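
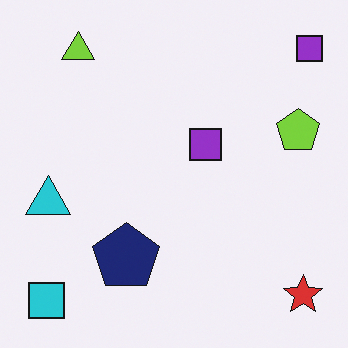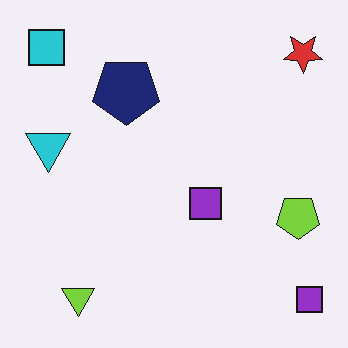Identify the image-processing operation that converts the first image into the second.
The image was flipped vertically (top ↔ bottom).

The cyan square is in the bottom-left of the first image and the top-left of the second — shapes on opposite sides of the horizontal midline have swapped in a mirror flip.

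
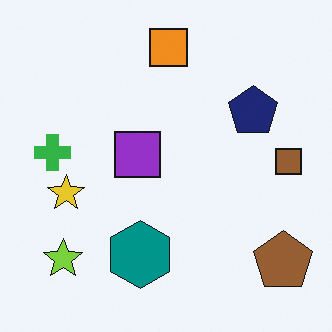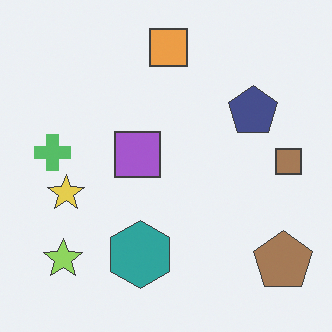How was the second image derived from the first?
This is the original image given slightly reduced contrast.

Tones are pushed toward mid-grey across the whole image — a global contrast change.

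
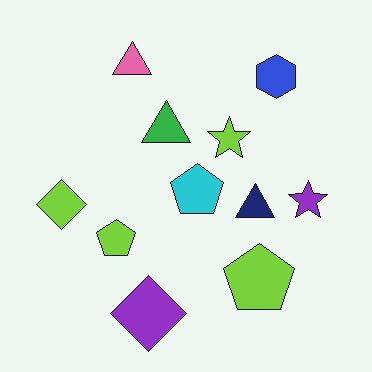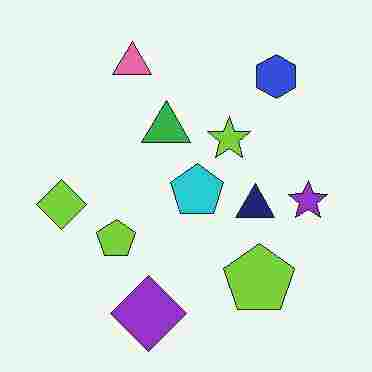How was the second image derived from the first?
The image was heavily JPEG-compressed with obvious blocking artifacts.

Blocky 8×8 compression artifacts appear around shape edges and the flat background shows ringing — characteristic JPEG degradation.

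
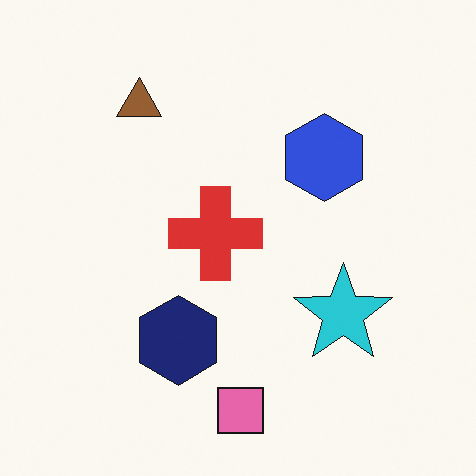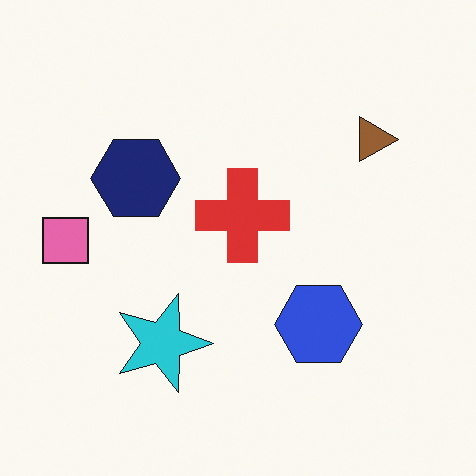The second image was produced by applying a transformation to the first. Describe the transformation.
Rotated 90° clockwise.

The pink square sits in the bottom of the first image and the left of the second — consistent with a whole-image 90° clockwise rotation.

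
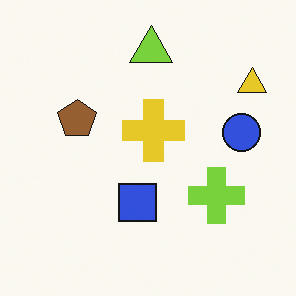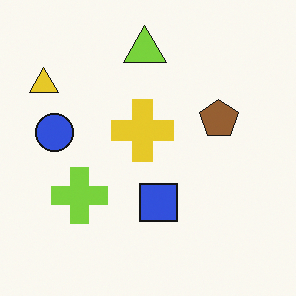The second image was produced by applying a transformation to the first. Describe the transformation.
Flipped horizontally (left ↔ right).

The yellow triangle is in the top-right of the first image and the top-left of the second — shapes on opposite sides of the vertical midline have swapped in a mirror flip.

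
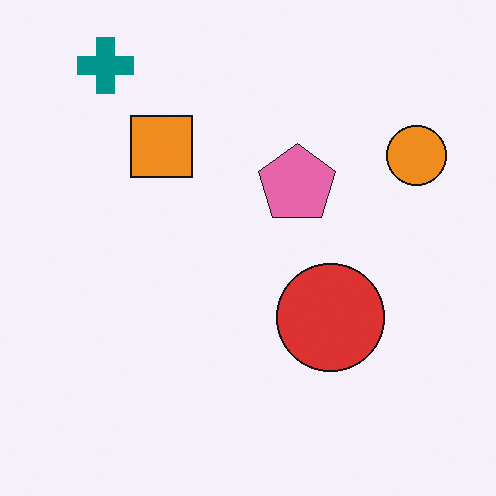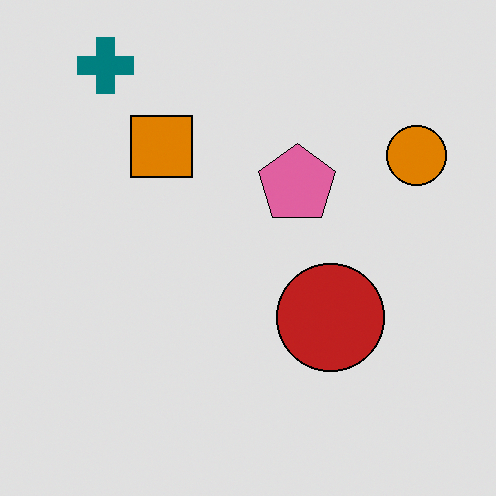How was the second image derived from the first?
This is the original image posterized to a reduced palette.

Each flat color has snapped to a coarser quantized level — most visibly, the near-white background has dropped to a flat grey.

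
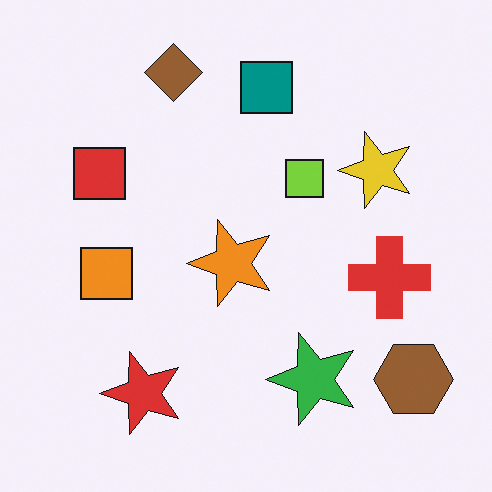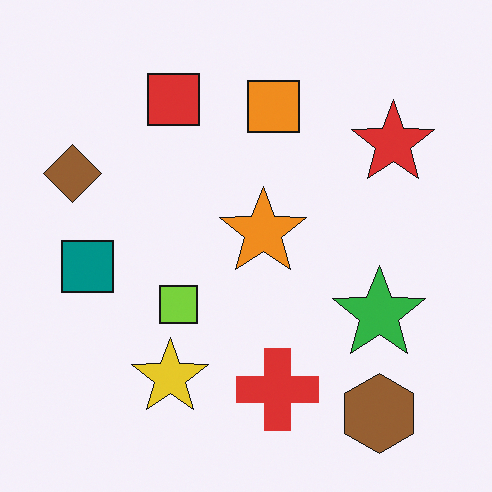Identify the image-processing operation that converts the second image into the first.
This is the original image transposed (reflected across the top-left ↔ bottom-right diagonal).

Shapes have swapped their row and column positions — what was in the top-right is now in the bottom-left — a diagonal reflection.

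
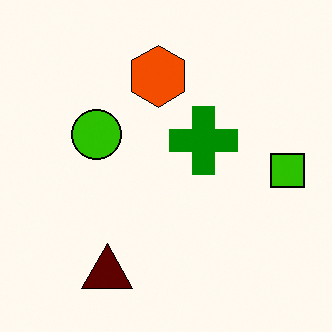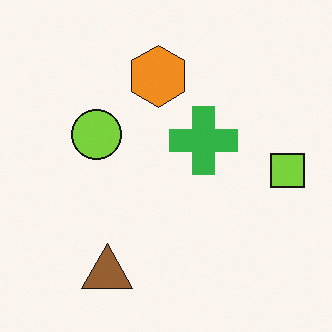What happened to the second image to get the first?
Given much higher contrast.

Tones are pushed away from mid-grey across the whole image — a global contrast change.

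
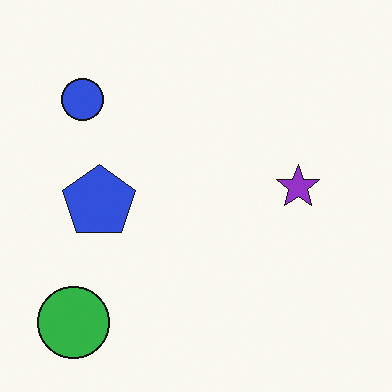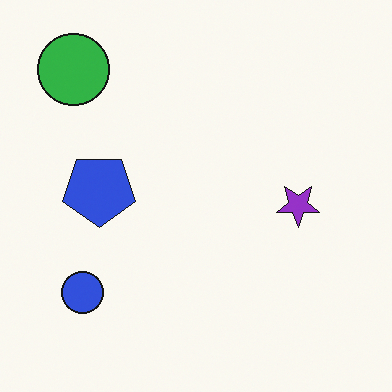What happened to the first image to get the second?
Flipped vertically (top ↔ bottom).

The green circle is in the bottom-left of the first image and the top-left of the second — shapes on opposite sides of the horizontal midline have swapped in a mirror flip.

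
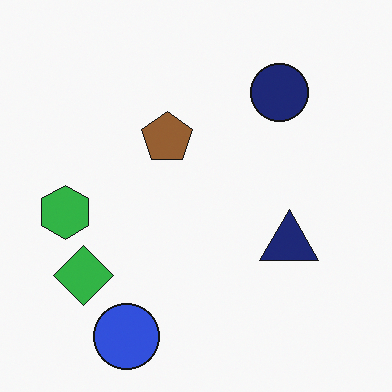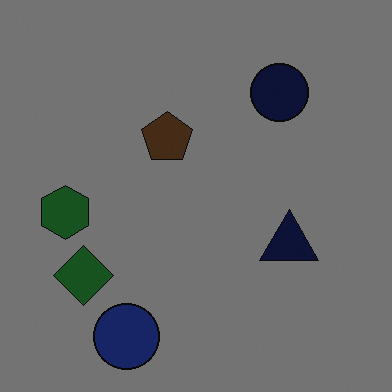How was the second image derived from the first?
The image was noticeably darkened.

Every pixel — background and shapes alike — is uniformly darkened.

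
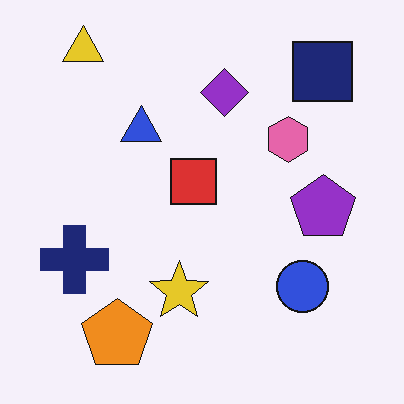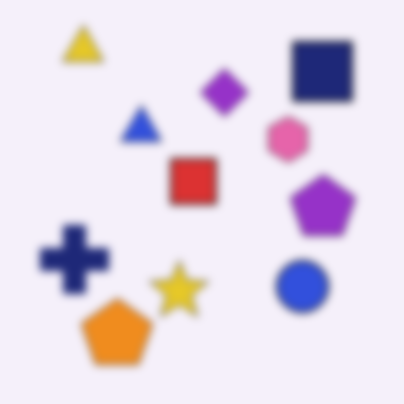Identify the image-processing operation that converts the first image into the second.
It was moderately blurred.

Shape edges and outlines are uniformly softened across the whole image.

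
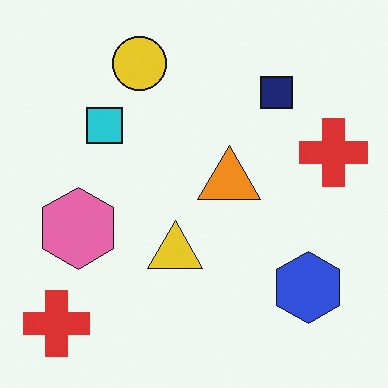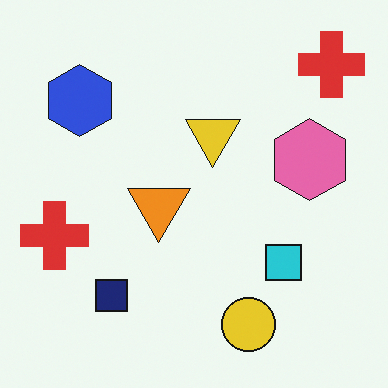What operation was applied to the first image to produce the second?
The image was rotated 180°.

The blue hexagon sits in the bottom-right of the first image and the top-left of the second — consistent with a whole-image 180° rotation.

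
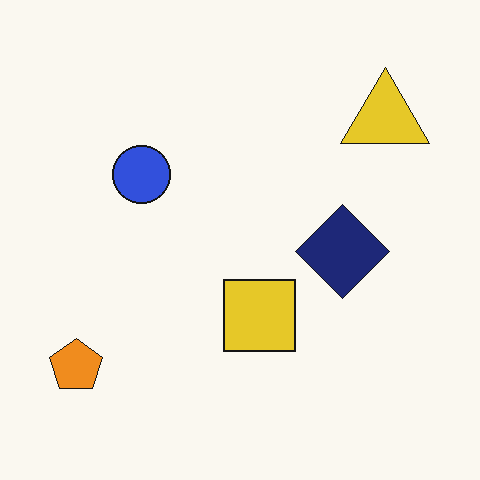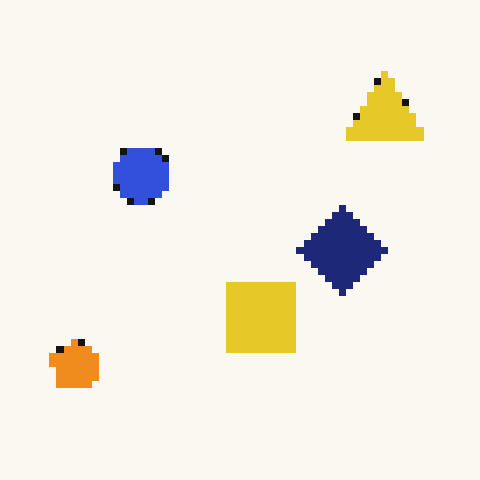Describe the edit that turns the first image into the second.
It was pixelated into visible square blocks.

Shapes are reduced to large square blocks; fine edges and outlines are lost — a downscale-then-upscale (mosaic) effect.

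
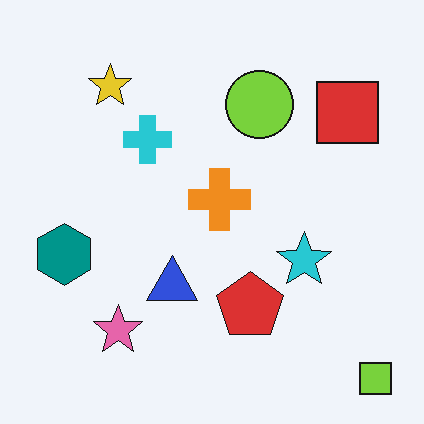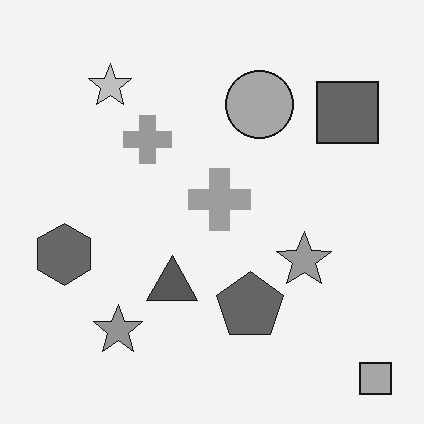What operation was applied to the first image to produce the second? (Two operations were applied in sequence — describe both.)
The image was converted to grayscale, then given moderate JPEG compression.

All color is removed — every shape is now a shade of grey. Blocky 8×8 compression artifacts appear around shape edges and the flat background shows ringing — characteristic JPEG degradation.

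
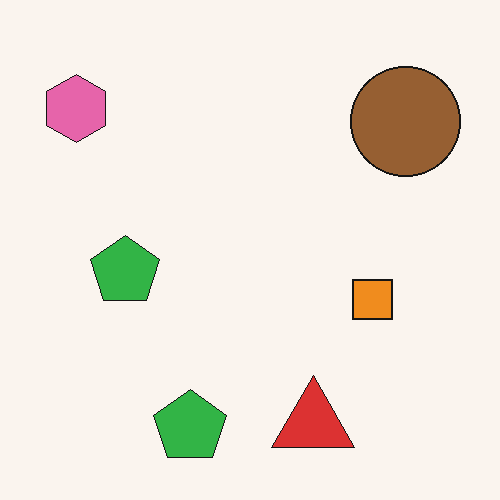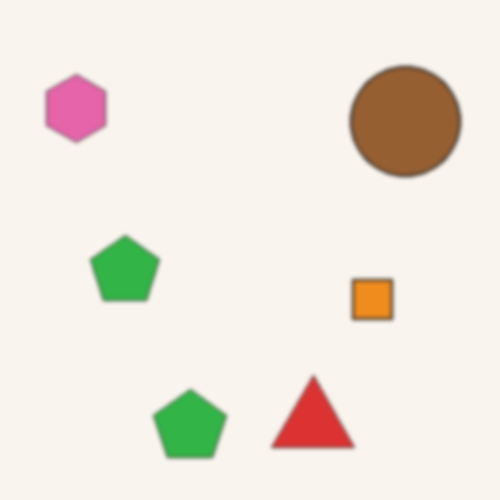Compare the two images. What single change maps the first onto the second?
This is the original image lightly blurred.

Shape edges and outlines are uniformly softened across the whole image.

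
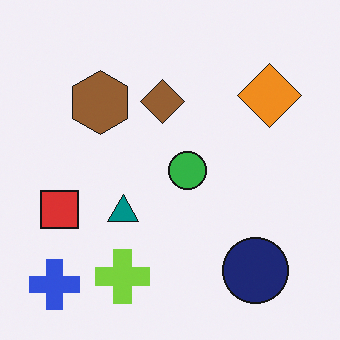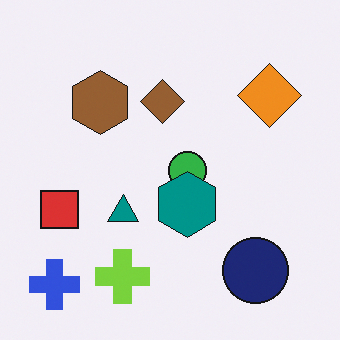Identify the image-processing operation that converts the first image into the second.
It was overlaid with an additional teal hexagon.

A teal hexagon appears in the second image that is absent from the first.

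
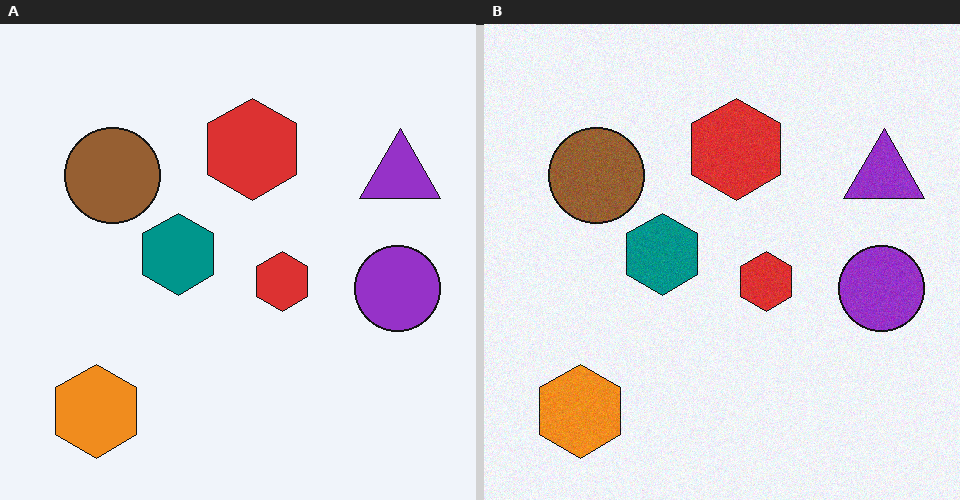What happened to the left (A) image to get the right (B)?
Degraded with a light layer of grain.

Random speckle covers the whole image, including the flat background.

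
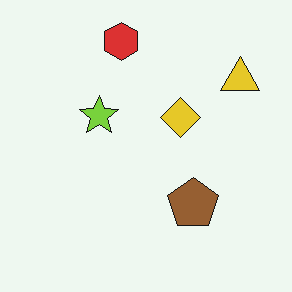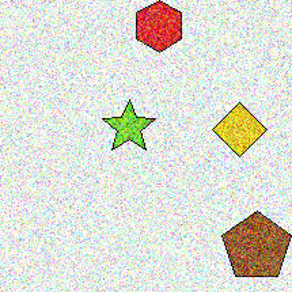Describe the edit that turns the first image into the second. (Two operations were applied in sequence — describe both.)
The second image is the first degraded with strong gaussian noise, then cropped to a modestly smaller region and rescaled.

Random speckle covers the whole image, including the flat background. The visible shapes are larger and the field of view is narrower; shapes near the original edges may be partly or wholly outside the frame — a crop-and-rescale.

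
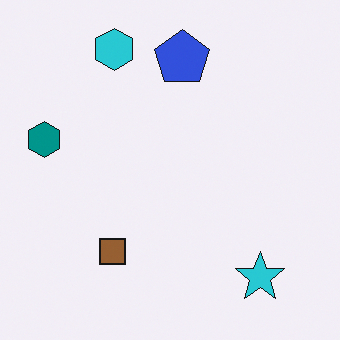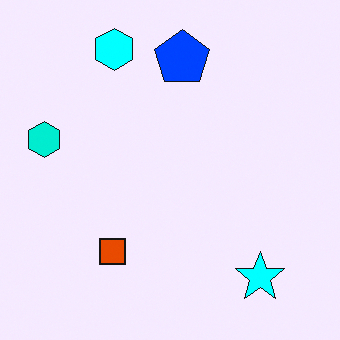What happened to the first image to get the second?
It was made much more vivid (saturation change).

All colors are more vivid — a global saturation change.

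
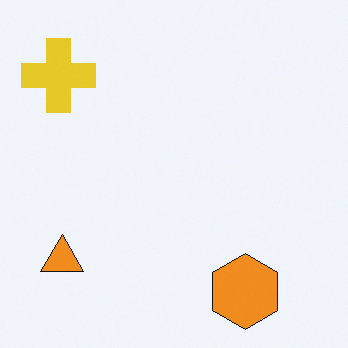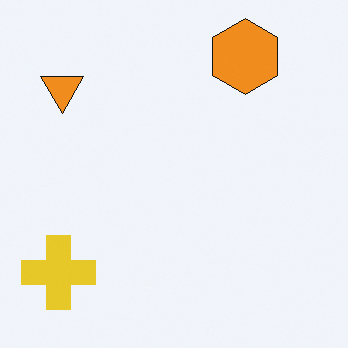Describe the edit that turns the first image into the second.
The image was flipped vertically (top ↔ bottom).

The orange hexagon is in the bottom-right of the first image and the top-right of the second — shapes on opposite sides of the horizontal midline have swapped in a mirror flip.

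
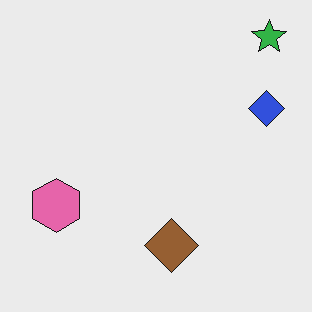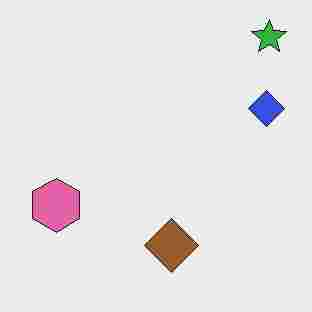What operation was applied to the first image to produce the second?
Degraded with heavy JPEG compression.

Blocky 8×8 compression artifacts appear around shape edges and the flat background shows ringing — characteristic JPEG degradation.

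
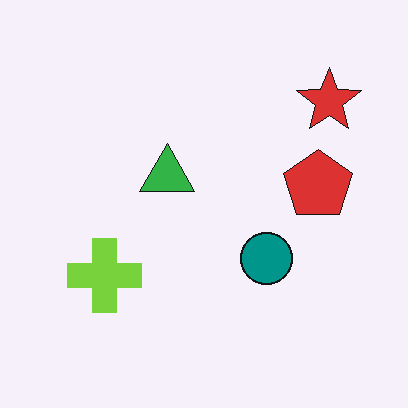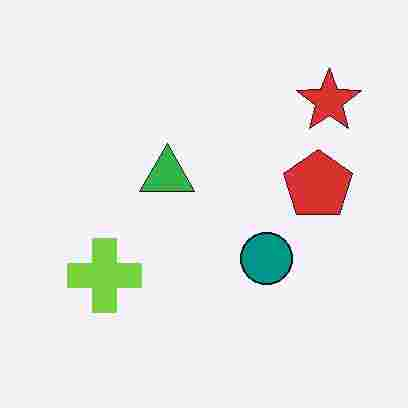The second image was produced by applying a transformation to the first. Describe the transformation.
Degraded with heavy JPEG compression.

Blocky 8×8 compression artifacts appear around shape edges and the flat background shows ringing — characteristic JPEG degradation.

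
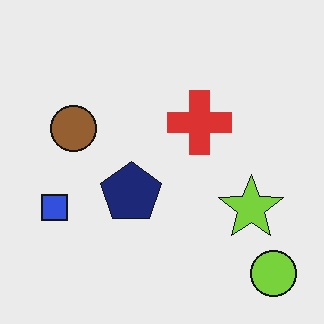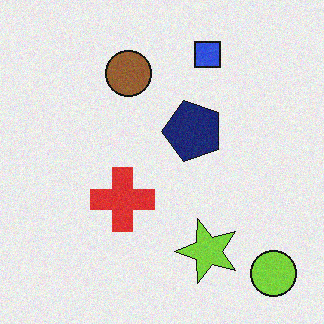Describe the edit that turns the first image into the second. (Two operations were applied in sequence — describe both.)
The transformation is: transposed (reflected across the top-left ↔ bottom-right diagonal), then degraded with subtle gaussian noise.

Shapes have swapped their row and column positions — what was in the top-right is now in the bottom-left — a diagonal reflection. Random speckle covers the whole image, including the flat background.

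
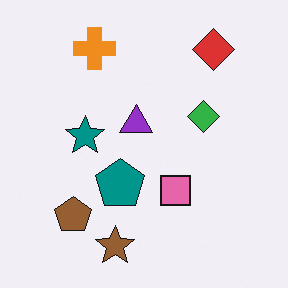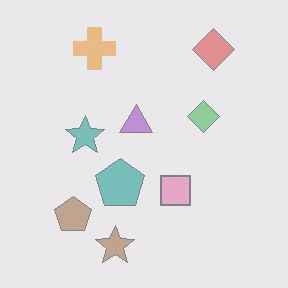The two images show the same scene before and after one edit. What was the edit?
The transformation is: given much lower contrast.

Tones are pushed toward mid-grey across the whole image — a global contrast change.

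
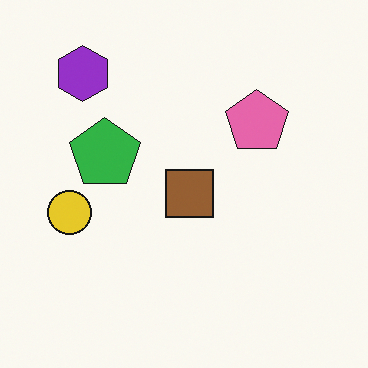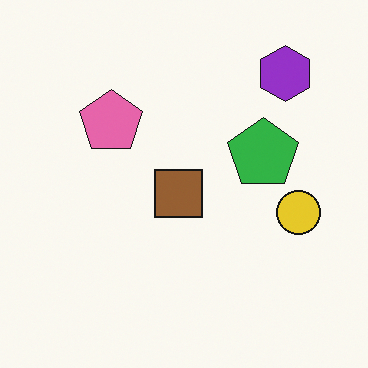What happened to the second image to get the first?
The image was flipped horizontally (left ↔ right).

The yellow circle is in the right of the second image and the left of the first — shapes on opposite sides of the vertical midline have swapped in a mirror flip.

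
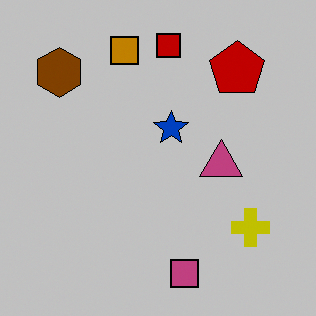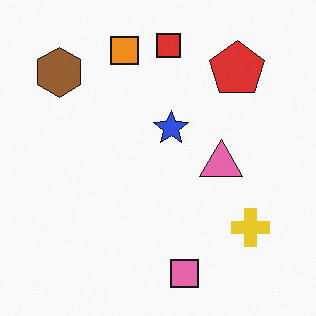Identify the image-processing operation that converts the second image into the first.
It was heavily posterized to just a handful of flat colors.

Each flat color has snapped to a coarser quantized level — most visibly, the near-white background has dropped to a flat grey.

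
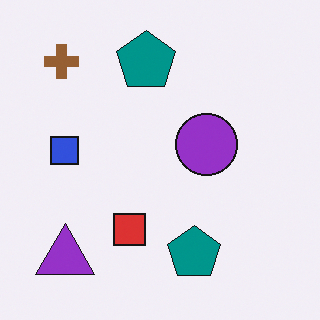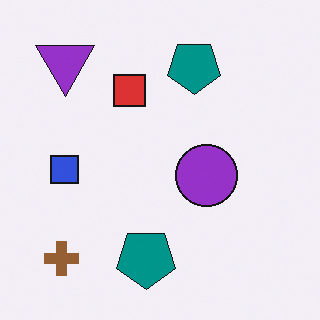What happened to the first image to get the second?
The transformation is: flipped vertically (top ↔ bottom).

The brown cross is in the top-left of the first image and the bottom-left of the second — shapes on opposite sides of the horizontal midline have swapped in a mirror flip.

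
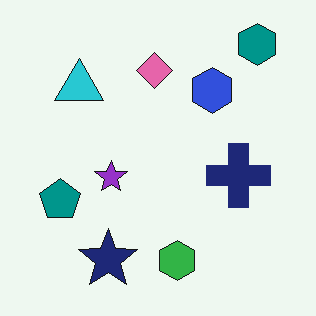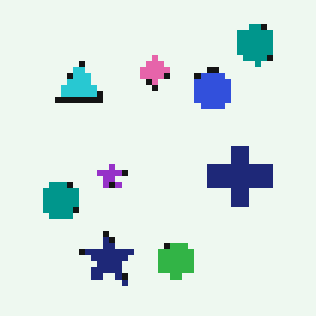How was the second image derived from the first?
The transformation is: pixelated into visible square blocks.

Shapes are reduced to large square blocks; fine edges and outlines are lost — a downscale-then-upscale (mosaic) effect.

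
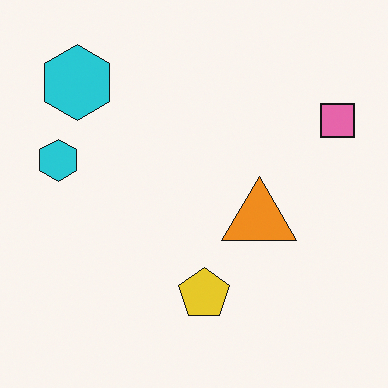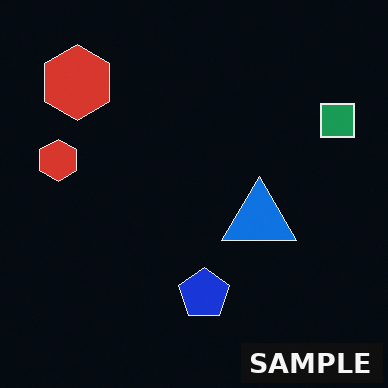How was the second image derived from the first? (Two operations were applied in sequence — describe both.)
Color-inverted (negative), then watermarked with the text "SAMPLE" in the lower-right corner.

The light background has become dark and every shape's color is its complement — a photographic negative. A dark label reading "SAMPLE" appears in the lower-right corner.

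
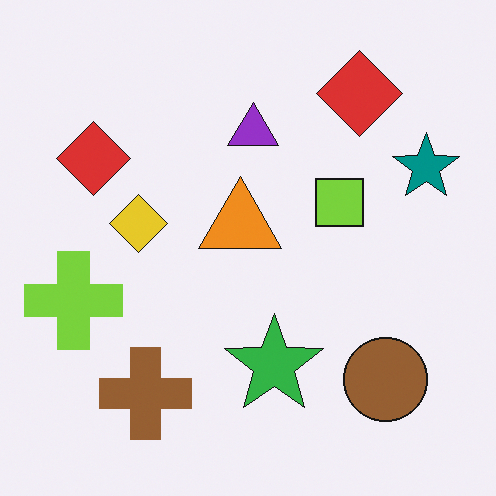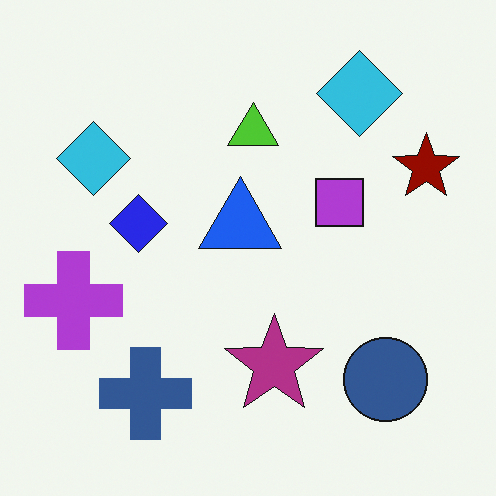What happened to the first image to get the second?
The transformation is: hue-shifted by a large amount.

Every shape's color has rotated by the same amount around the hue wheel — a uniform hue shift.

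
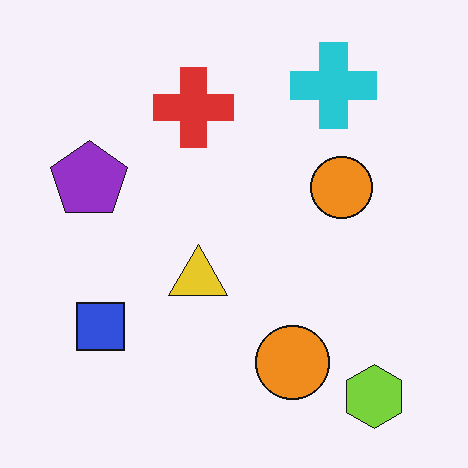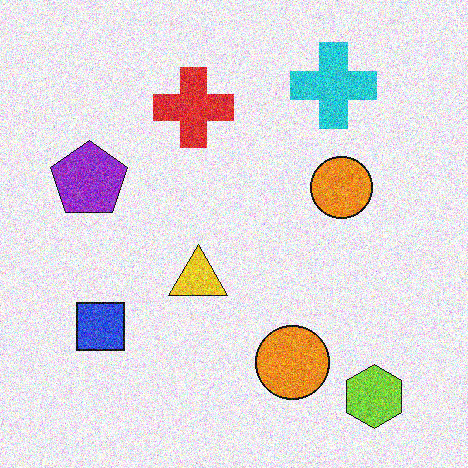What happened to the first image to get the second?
The transformation is: degraded with strong gaussian noise.

Random speckle covers the whole image, including the flat background.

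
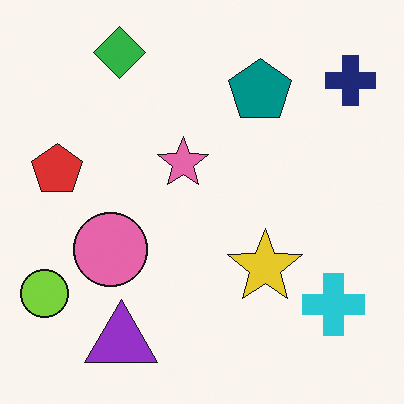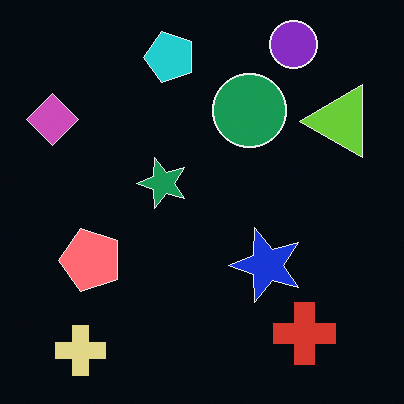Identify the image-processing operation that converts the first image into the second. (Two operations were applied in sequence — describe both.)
This is the original image color-inverted (negative), then transposed (reflected across the top-left ↔ bottom-right diagonal).

The light background has become dark and every shape's color is its complement — a photographic negative. Shapes have swapped their row and column positions — what was in the top-right is now in the bottom-left — a diagonal reflection.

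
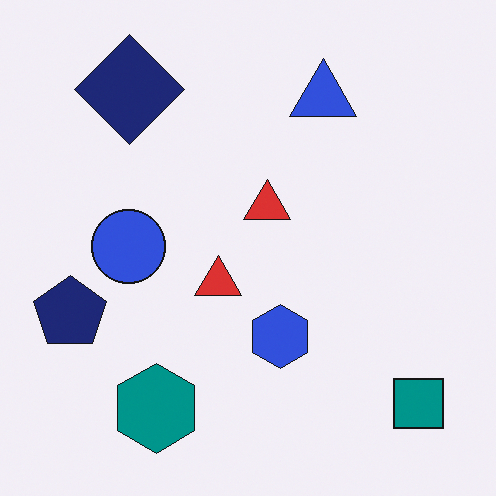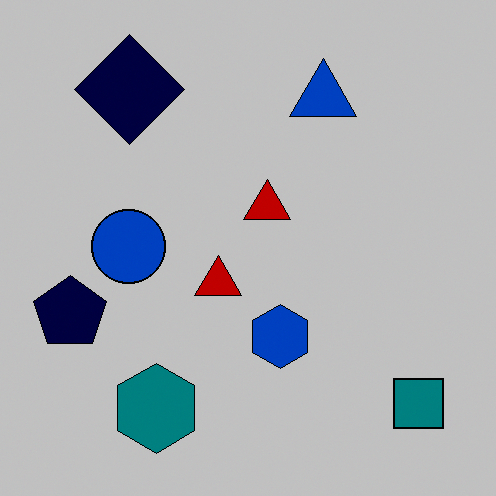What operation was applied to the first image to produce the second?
Heavily posterized to just a handful of flat colors.

Each flat color has snapped to a coarser quantized level — most visibly, the near-white background has dropped to a flat grey.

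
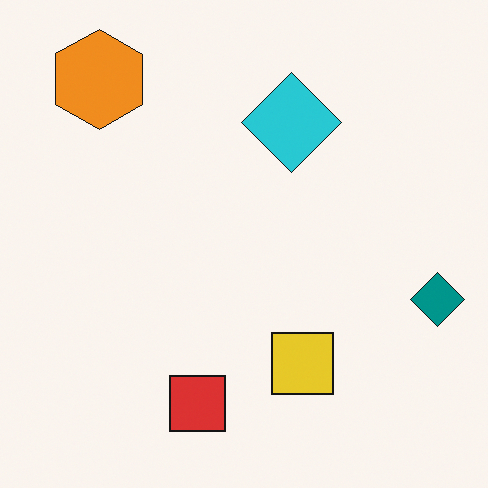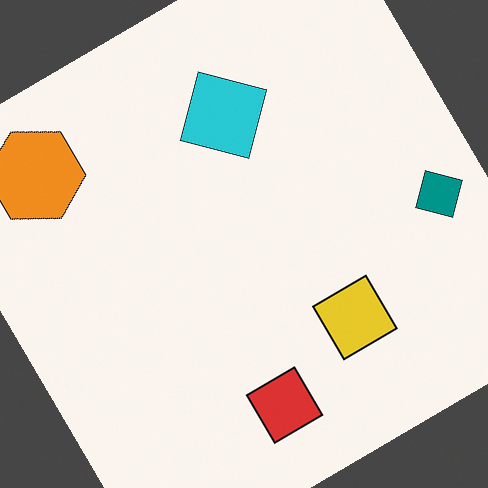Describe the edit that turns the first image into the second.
This is the original image rotated counter-clockwise by a large amount — several tens of degrees.

Every shape is tilted by the same angle and the image corners show triangular fill wedges — a whole-image rotation by a non-right angle.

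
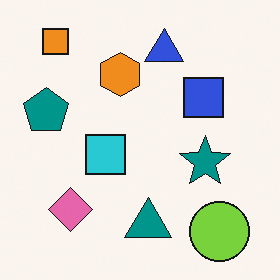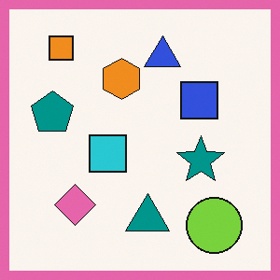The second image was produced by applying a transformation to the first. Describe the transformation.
The transformation is: framed with a pink border.

A solid pink frame runs around the edge of the second image, with the content slightly shrunk inside it.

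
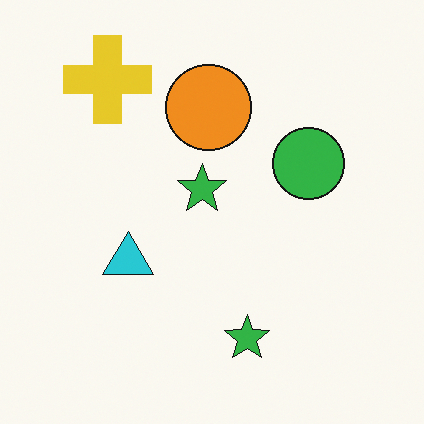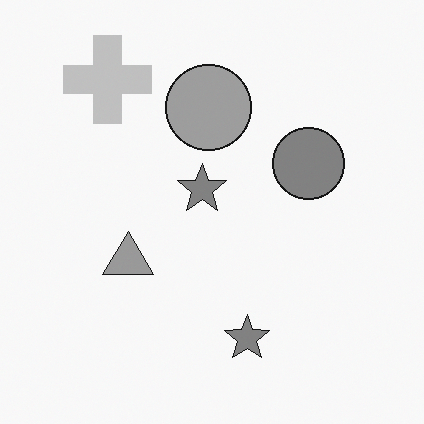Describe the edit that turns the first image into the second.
This is the original image converted to grayscale.

All color is removed — every shape is now a shade of grey.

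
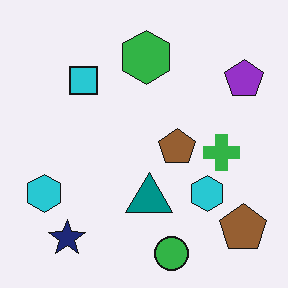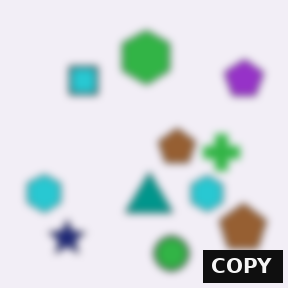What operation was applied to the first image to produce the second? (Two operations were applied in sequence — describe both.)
The second image is the first noticeably gaussian-blurred, then watermarked with the text "COPY" in the lower-right corner.

Shape edges and outlines are uniformly softened across the whole image. A dark label reading "COPY" appears in the lower-right corner.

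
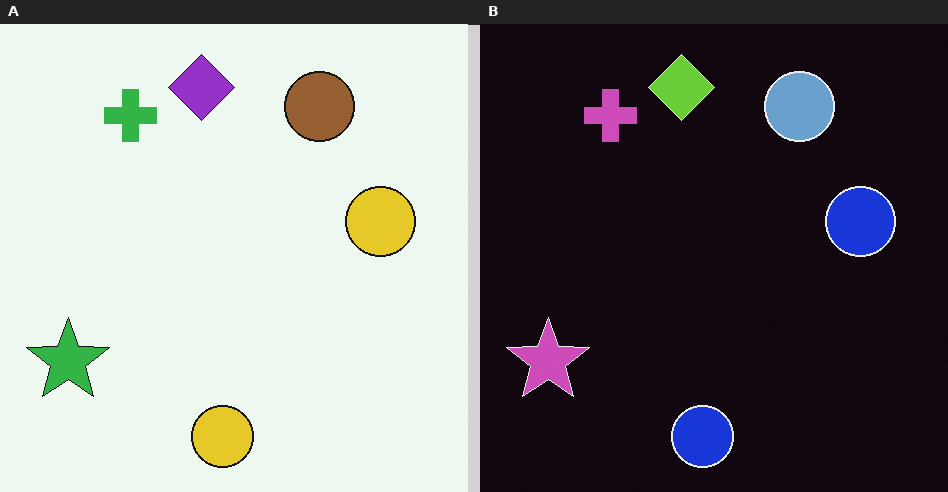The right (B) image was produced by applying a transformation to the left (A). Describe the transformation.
It was color-inverted (negative).

The light background has become dark and every shape's color is its complement — a photographic negative.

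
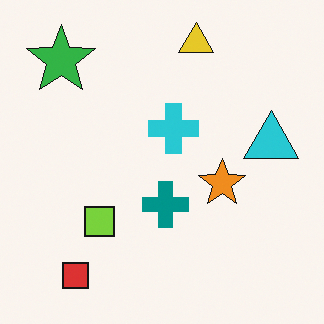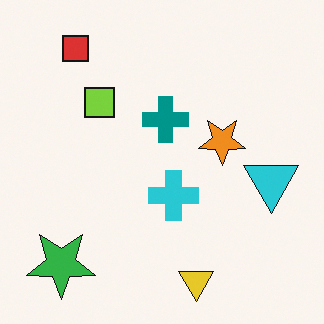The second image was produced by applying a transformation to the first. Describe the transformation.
The second image is the first flipped vertically (top ↔ bottom).

The yellow triangle is in the top of the first image and the bottom of the second — shapes on opposite sides of the horizontal midline have swapped in a mirror flip.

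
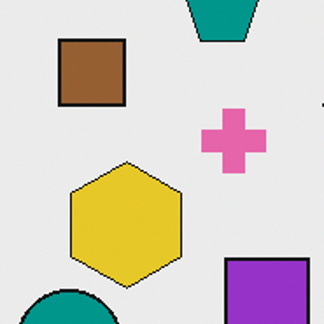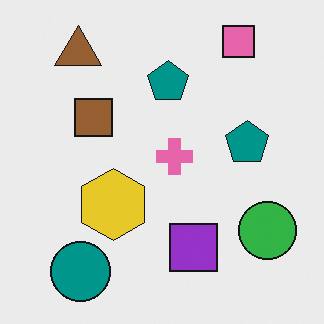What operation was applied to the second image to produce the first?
The image was cropped to a noticeably smaller region and rescaled.

The visible shapes are larger and the field of view is narrower; shapes near the original edges may be partly or wholly outside the frame — a crop-and-rescale.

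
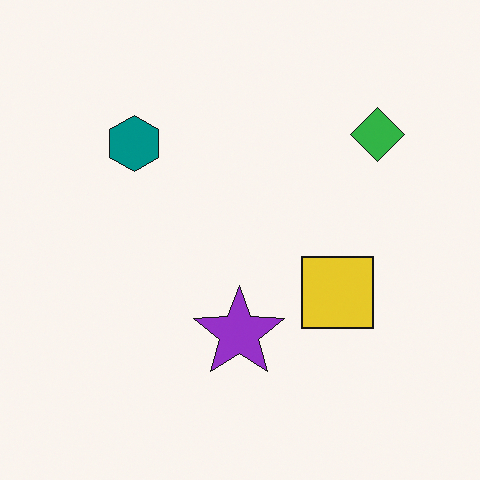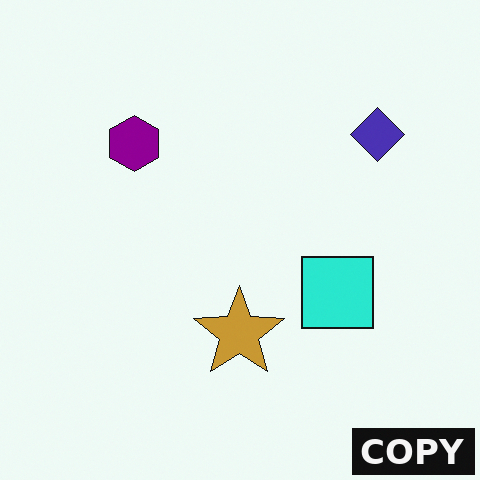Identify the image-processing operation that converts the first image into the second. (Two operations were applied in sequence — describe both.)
The transformation is: hue-shifted through roughly a third of the color wheel, then watermarked with the text "COPY" in the lower-right corner.

Every shape's color has rotated by the same amount around the hue wheel — a uniform hue shift. A dark label reading "COPY" appears in the lower-right corner.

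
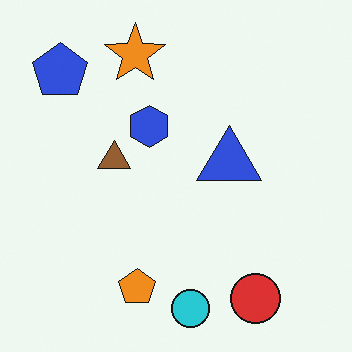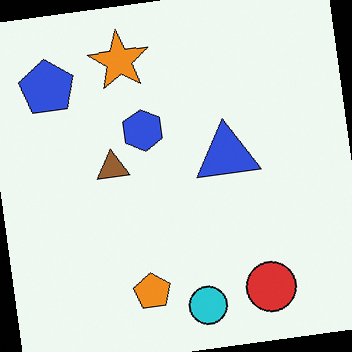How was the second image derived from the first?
Rotated counter-clockwise by a small amount.

Every shape is tilted by the same angle and the image corners show triangular fill wedges — a whole-image rotation by a non-right angle.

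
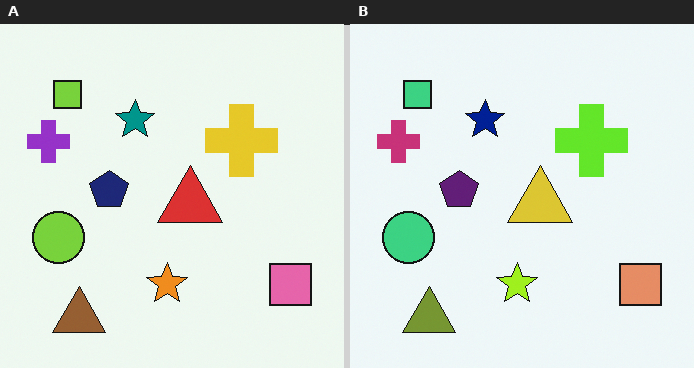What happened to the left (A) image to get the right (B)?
Hue-shifted by a small amount.

Every shape's color has rotated by the same amount around the hue wheel — a uniform hue shift.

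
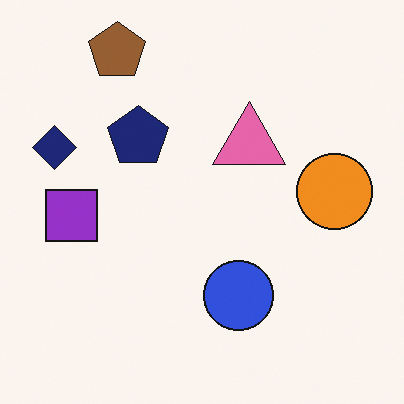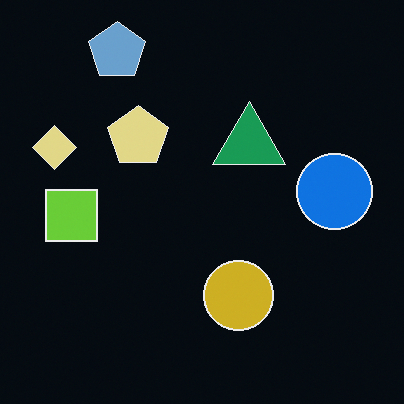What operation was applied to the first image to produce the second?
The second image is the first color-inverted (negative).

The light background has become dark and every shape's color is its complement — a photographic negative.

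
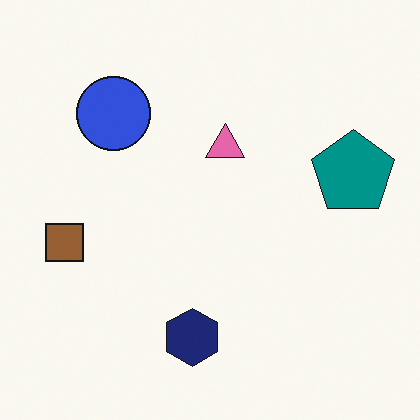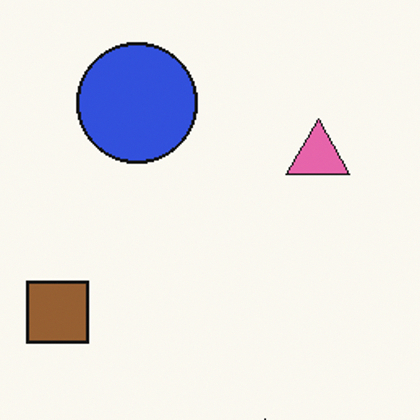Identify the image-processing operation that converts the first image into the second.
The transformation is: cropped to a noticeably smaller region and rescaled.

The visible shapes are larger and the field of view is narrower; shapes near the original edges may be partly or wholly outside the frame — a crop-and-rescale.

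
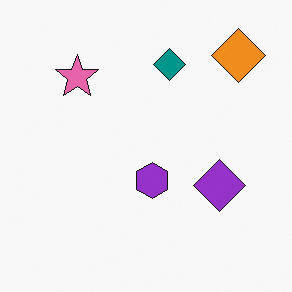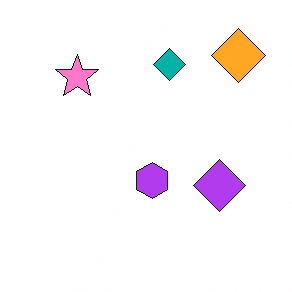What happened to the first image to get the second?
The second image is the first slightly brightened.

Every pixel — background and shapes alike — is uniformly brightened.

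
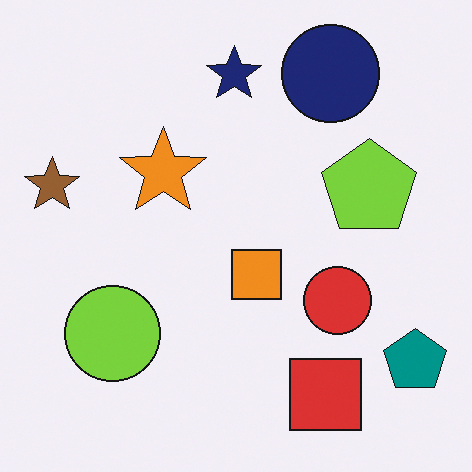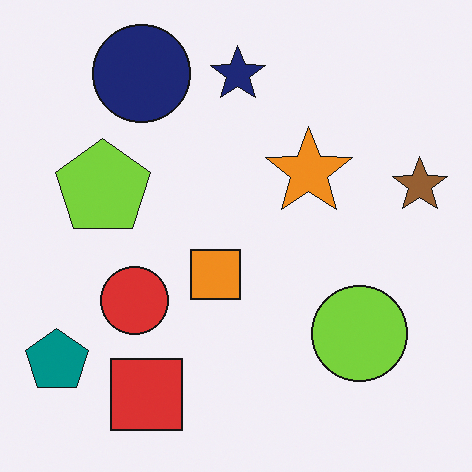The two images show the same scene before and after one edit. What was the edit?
It was flipped horizontally (left ↔ right).

The brown star is in the left of the first image and the right of the second — shapes on opposite sides of the vertical midline have swapped in a mirror flip.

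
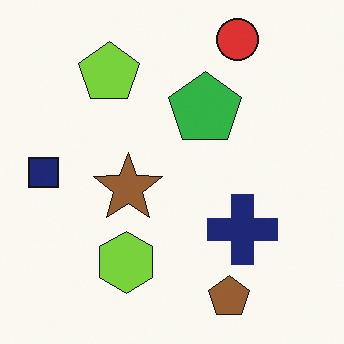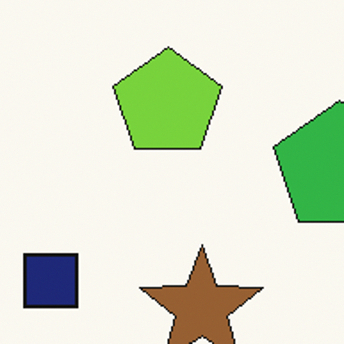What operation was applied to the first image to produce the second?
This is the original image cropped tightly and scaled back up.

The visible shapes are larger and the field of view is narrower; shapes near the original edges may be partly or wholly outside the frame — a crop-and-rescale.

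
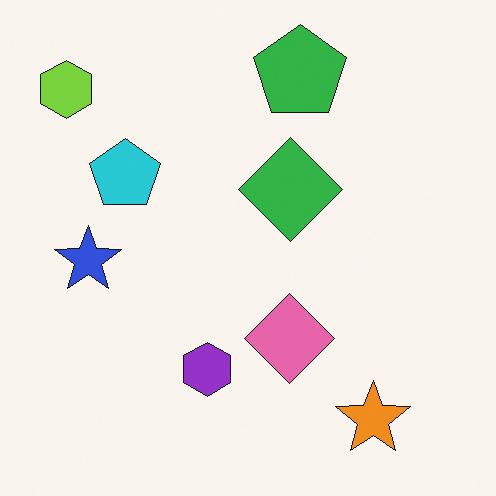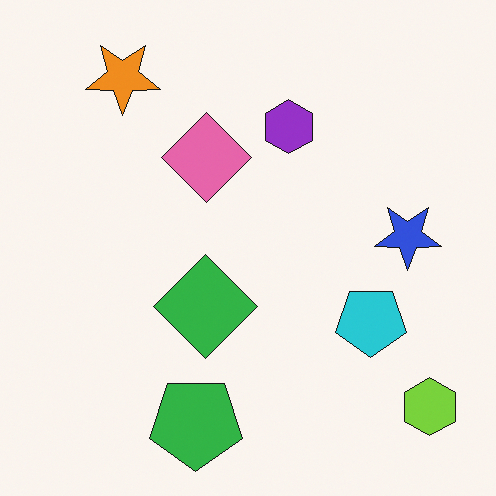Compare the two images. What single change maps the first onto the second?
Rotated 180°.

The lime hexagon sits in the top-left of the first image and the bottom-right of the second — consistent with a whole-image 180° rotation.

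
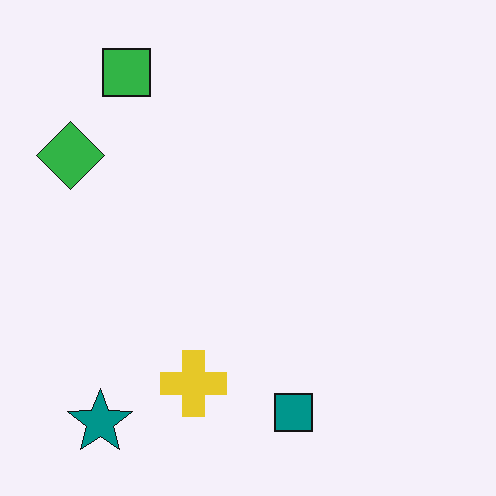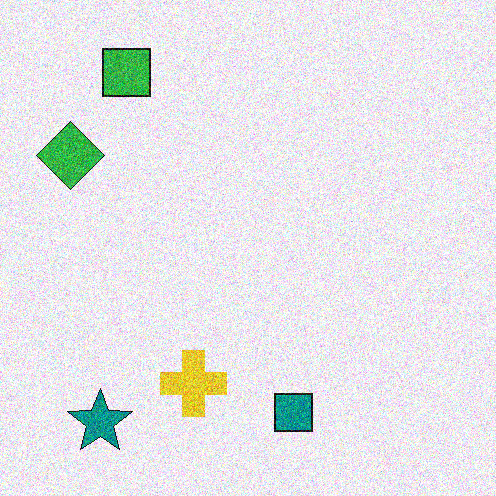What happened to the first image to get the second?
The transformation is: degraded with heavy additive noise.

Random speckle covers the whole image, including the flat background.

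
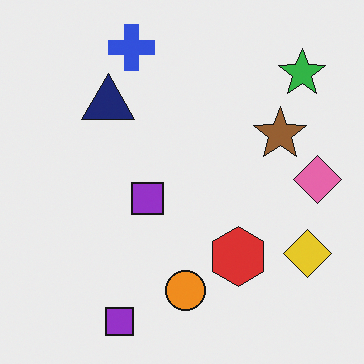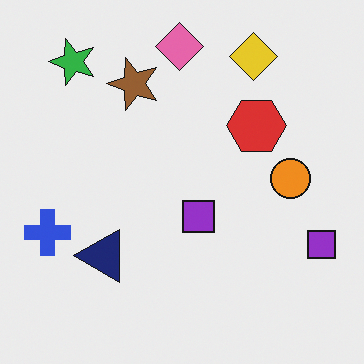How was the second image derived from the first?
It was rotated 90° counter-clockwise.

The green star sits in the top-right of the first image and the top-left of the second — consistent with a whole-image 90° counter-clockwise rotation.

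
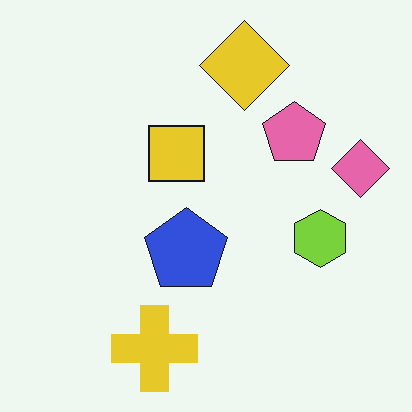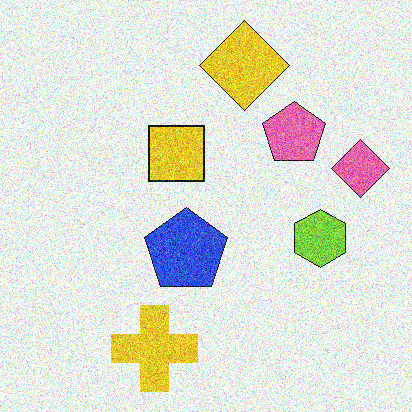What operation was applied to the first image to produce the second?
The second image is the first degraded with heavy additive noise.

Random speckle covers the whole image, including the flat background.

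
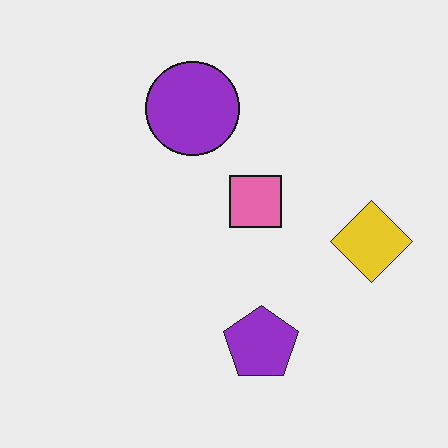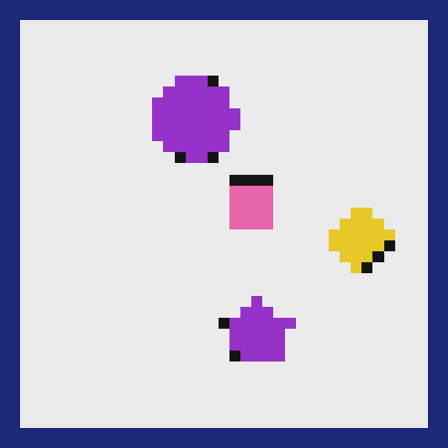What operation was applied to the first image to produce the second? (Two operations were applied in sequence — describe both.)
This is the original image coarsely pixelated, then framed with a navy border.

Shapes are reduced to large square blocks; fine edges and outlines are lost — a downscale-then-upscale (mosaic) effect. A solid navy frame runs around the edge of the second image, with the content slightly shrunk inside it.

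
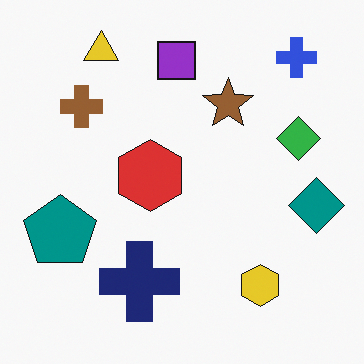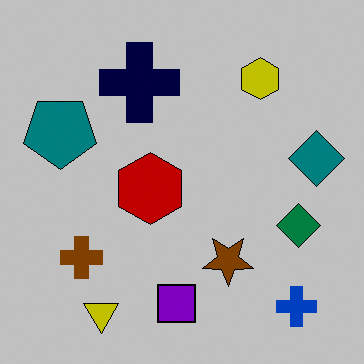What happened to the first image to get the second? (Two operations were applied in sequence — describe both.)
The second image is the first aggressively posterized, then flipped vertically (top ↔ bottom).

Each flat color has snapped to a coarser quantized level — most visibly, the near-white background has dropped to a flat grey. The yellow triangle is in the top-left of the first image and the bottom-left of the second — shapes on opposite sides of the horizontal midline have swapped in a mirror flip.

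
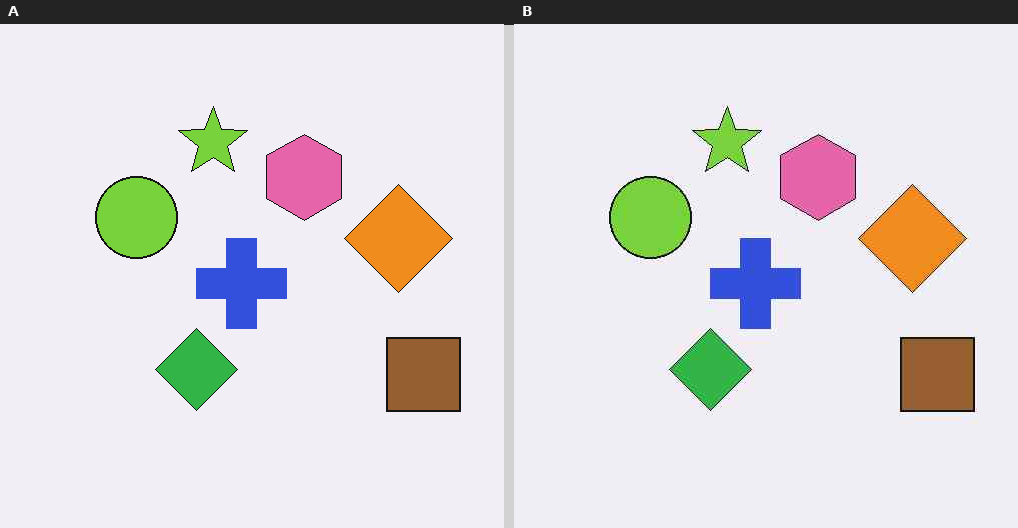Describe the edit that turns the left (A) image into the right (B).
This is the original image given moderate JPEG compression.

Blocky 8×8 compression artifacts appear around shape edges and the flat background shows ringing — characteristic JPEG degradation.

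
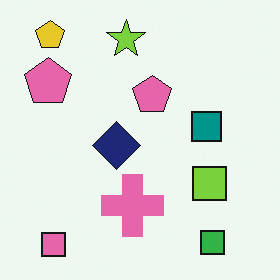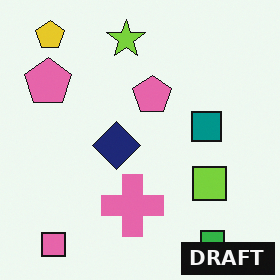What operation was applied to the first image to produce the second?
The transformation is: watermarked with the text "DRAFT" in the lower-right corner.

A dark label reading "DRAFT" appears in the lower-right corner.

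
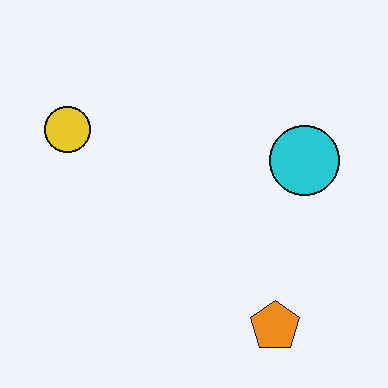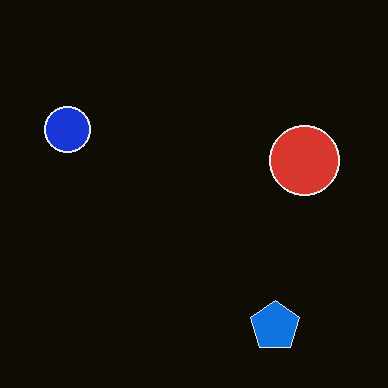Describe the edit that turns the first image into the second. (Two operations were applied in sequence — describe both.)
The transformation is: given moderate JPEG compression, then color-inverted (negative).

Blocky 8×8 compression artifacts appear around shape edges and the flat background shows ringing — characteristic JPEG degradation. The light background has become dark and every shape's color is its complement — a photographic negative.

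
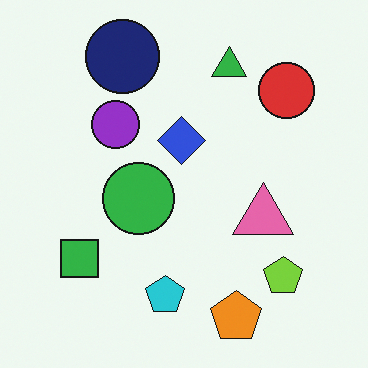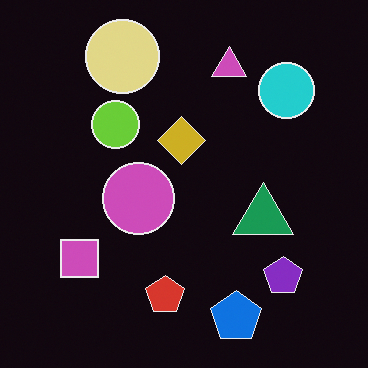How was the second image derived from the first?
This is the original image color-inverted (negative).

The light background has become dark and every shape's color is its complement — a photographic negative.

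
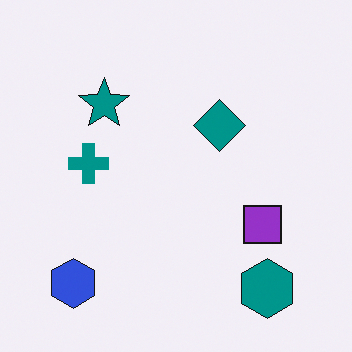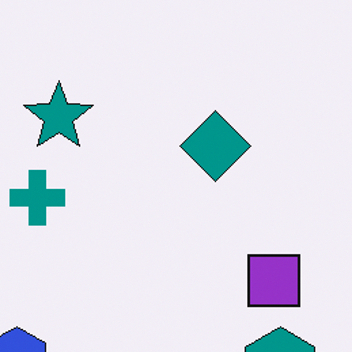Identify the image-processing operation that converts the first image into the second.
The transformation is: cropped to a modestly smaller region and rescaled.

The visible shapes are larger and the field of view is narrower; shapes near the original edges may be partly or wholly outside the frame — a crop-and-rescale.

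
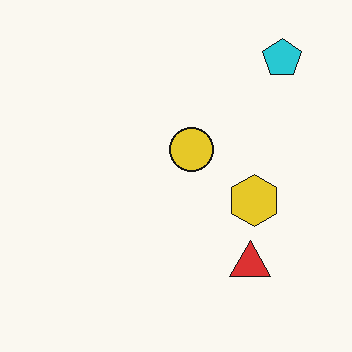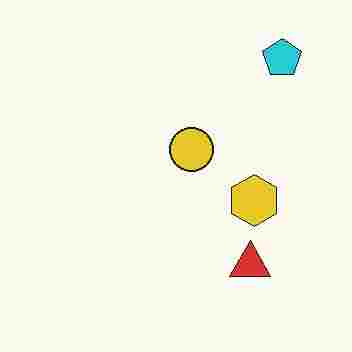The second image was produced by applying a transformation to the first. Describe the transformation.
Heavily JPEG-compressed with obvious blocking artifacts.

Blocky 8×8 compression artifacts appear around shape edges and the flat background shows ringing — characteristic JPEG degradation.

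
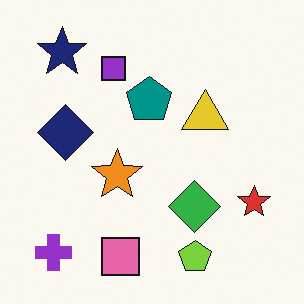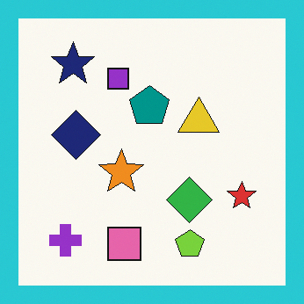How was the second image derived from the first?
Framed with a cyan border.

A solid cyan frame runs around the edge of the second image, with the content slightly shrunk inside it.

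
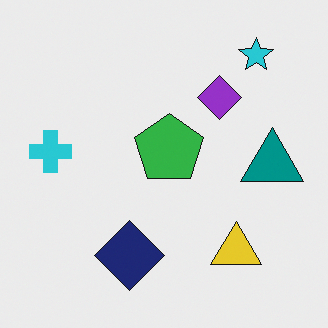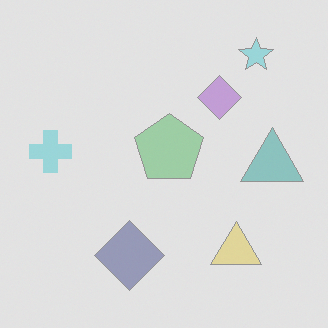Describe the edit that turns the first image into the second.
The image was washed out (contrast reduced).

Tones are pushed toward mid-grey across the whole image — a global contrast change.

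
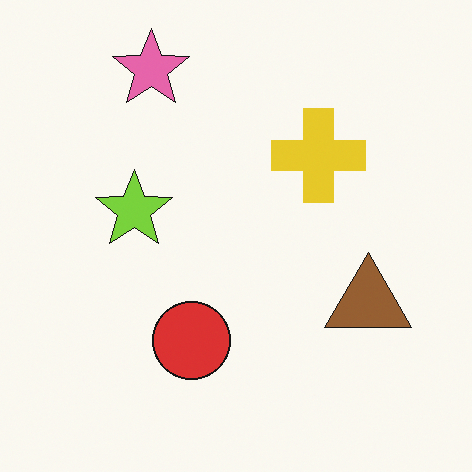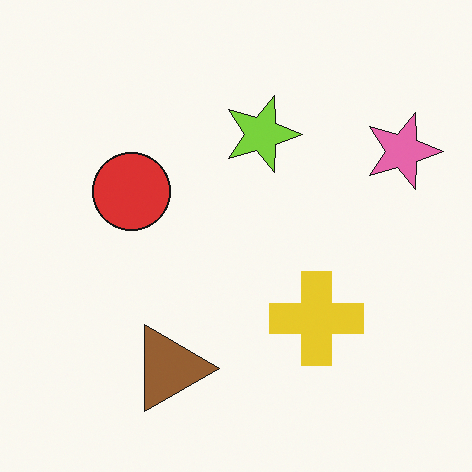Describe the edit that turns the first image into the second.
The transformation is: rotated 90° clockwise.

The pink star sits in the top-left of the first image and the top-right of the second — consistent with a whole-image 90° clockwise rotation.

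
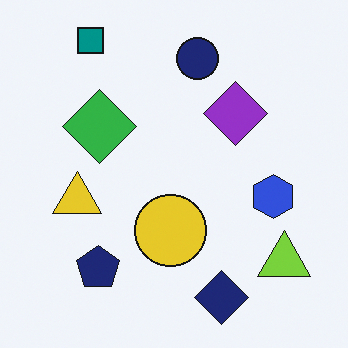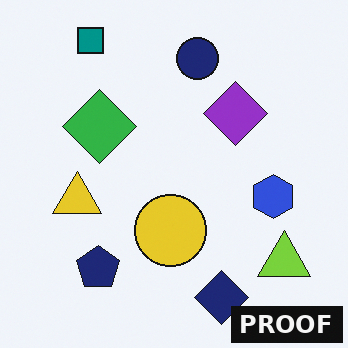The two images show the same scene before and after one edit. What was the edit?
This is the original image watermarked with the text "PROOF" in the lower-right corner.

A dark label reading "PROOF" appears in the lower-right corner.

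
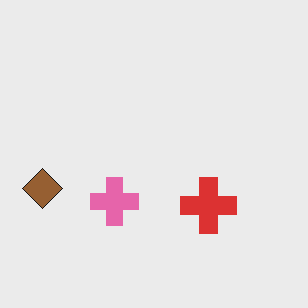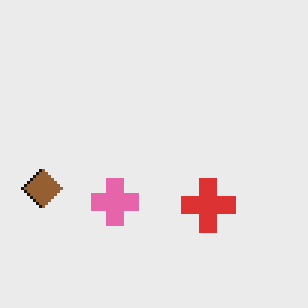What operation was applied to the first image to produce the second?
The second image is the first mildly pixelated.

Shapes are reduced to large square blocks; fine edges and outlines are lost — a downscale-then-upscale (mosaic) effect.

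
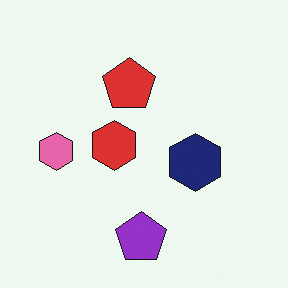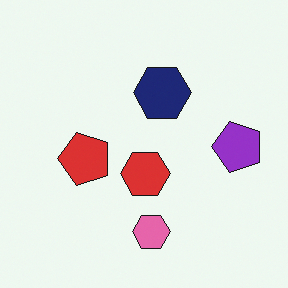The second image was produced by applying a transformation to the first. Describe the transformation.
The second image is the first rotated 90° counter-clockwise.

The purple pentagon sits in the bottom of the first image and the right of the second — consistent with a whole-image 90° counter-clockwise rotation.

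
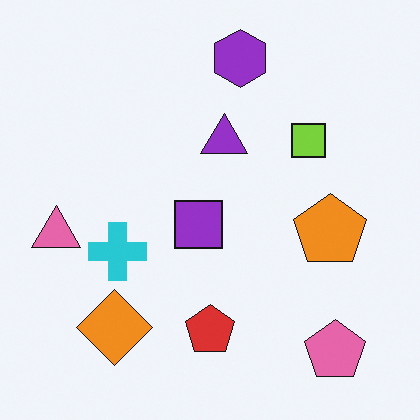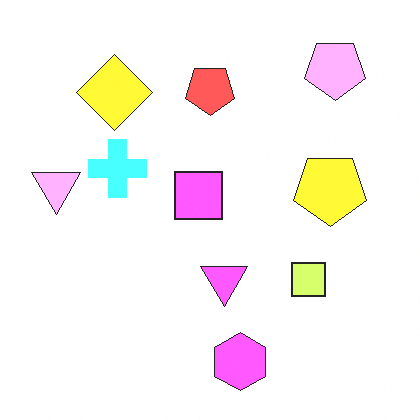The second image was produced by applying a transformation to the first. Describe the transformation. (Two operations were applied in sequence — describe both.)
This is the original image brightened a lot, then flipped vertically (top ↔ bottom).

Every pixel — background and shapes alike — is uniformly brightened. The purple hexagon is in the top of the first image and the bottom of the second — shapes on opposite sides of the horizontal midline have swapped in a mirror flip.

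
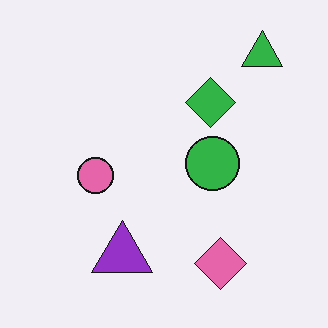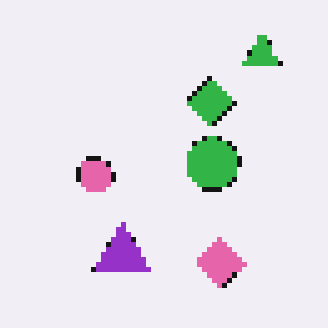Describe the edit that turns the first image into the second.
Lightly pixelated (a mild mosaic effect).

Shapes are reduced to large square blocks; fine edges and outlines are lost — a downscale-then-upscale (mosaic) effect.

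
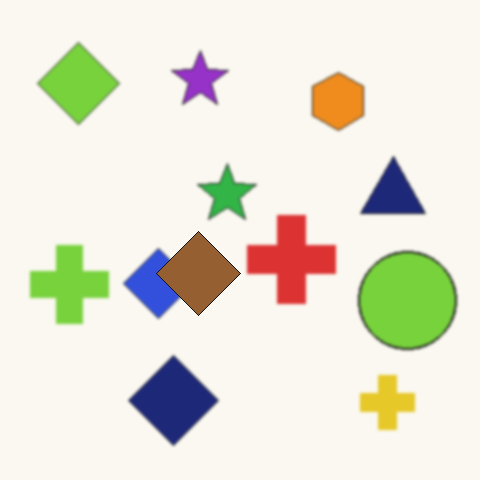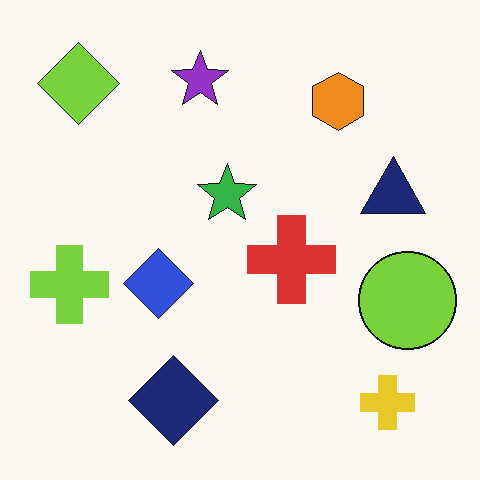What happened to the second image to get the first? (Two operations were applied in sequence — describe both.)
The first image is the second given a subtle gaussian blur, then overlaid with an additional brown diamond.

Shape edges and outlines are uniformly softened across the whole image. A brown diamond appears in the first image that is absent from the second.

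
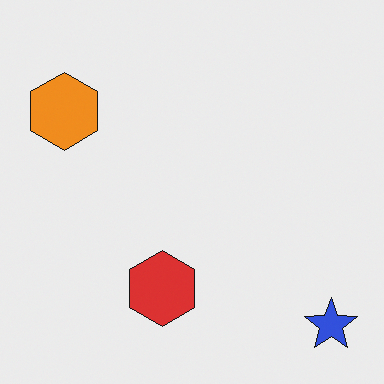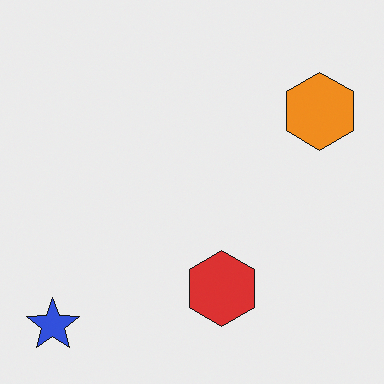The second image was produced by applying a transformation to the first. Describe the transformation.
The image was flipped horizontally (left ↔ right).

The blue star is in the bottom-right of the first image and the bottom-left of the second — shapes on opposite sides of the vertical midline have swapped in a mirror flip.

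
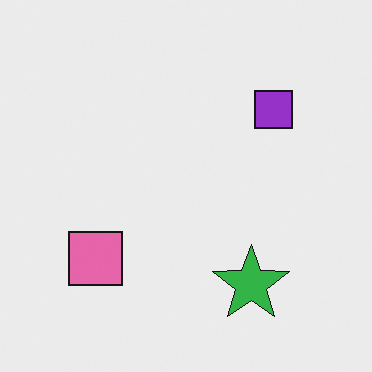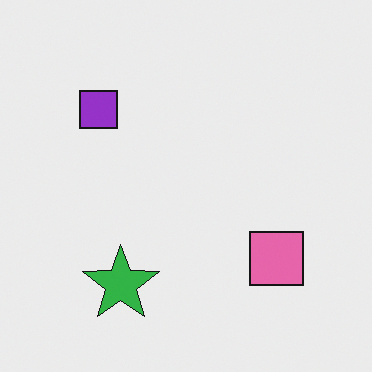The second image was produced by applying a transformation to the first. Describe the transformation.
The transformation is: flipped horizontally (left ↔ right).

The pink square is in the bottom-left of the first image and the bottom-right of the second — shapes on opposite sides of the vertical midline have swapped in a mirror flip.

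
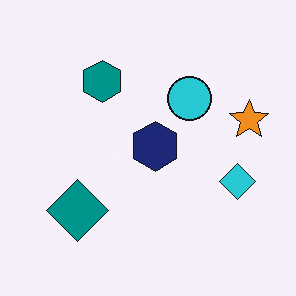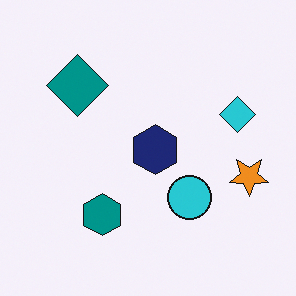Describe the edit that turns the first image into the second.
The second image is the first flipped vertically (top ↔ bottom).

The teal hexagon is in the top of the first image and the bottom of the second — shapes on opposite sides of the horizontal midline have swapped in a mirror flip.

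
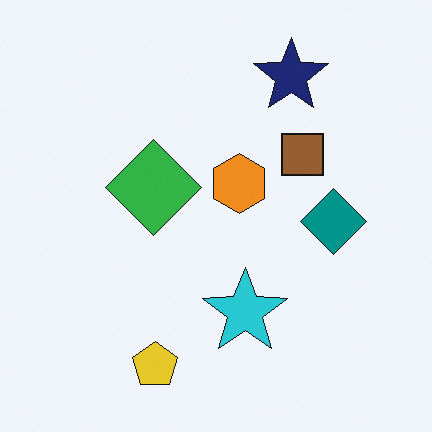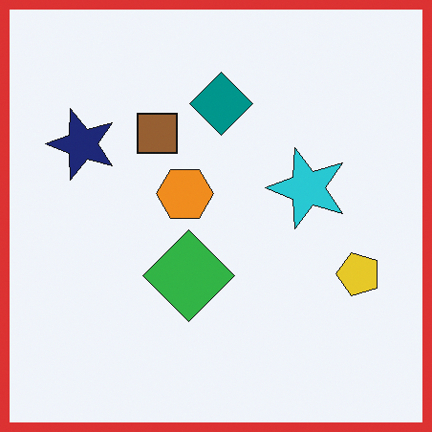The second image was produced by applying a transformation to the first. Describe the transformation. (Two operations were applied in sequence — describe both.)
This is the original image rotated 90° counter-clockwise, then framed with a red border.

The yellow pentagon sits in the bottom of the first image and the right of the second — consistent with a whole-image 90° counter-clockwise rotation. A solid red frame runs around the edge of the second image, with the content slightly shrunk inside it.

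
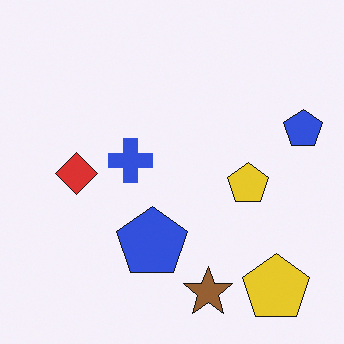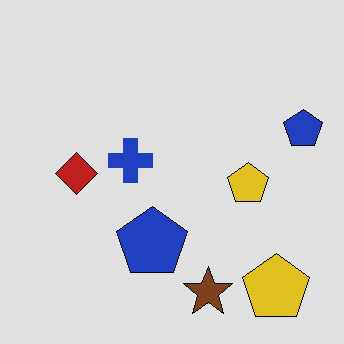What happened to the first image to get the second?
This is the original image moderately posterized.

Each flat color has snapped to a coarser quantized level — most visibly, the near-white background has dropped to a flat grey.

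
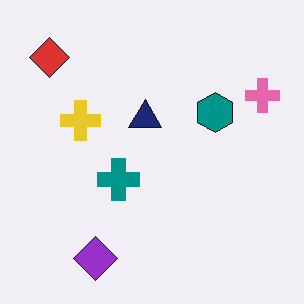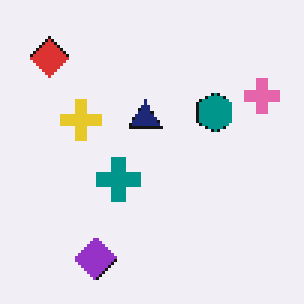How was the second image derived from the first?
This is the original image mildly pixelated.

Shapes are reduced to large square blocks; fine edges and outlines are lost — a downscale-then-upscale (mosaic) effect.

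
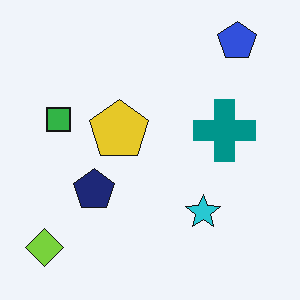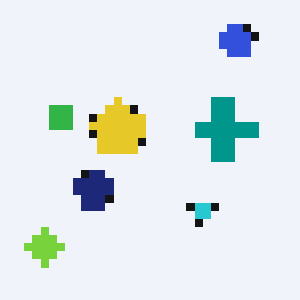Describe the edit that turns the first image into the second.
It was pixelated into visible square blocks.

Shapes are reduced to large square blocks; fine edges and outlines are lost — a downscale-then-upscale (mosaic) effect.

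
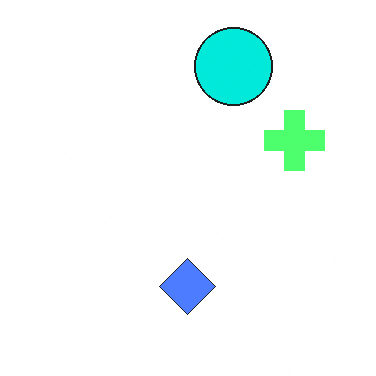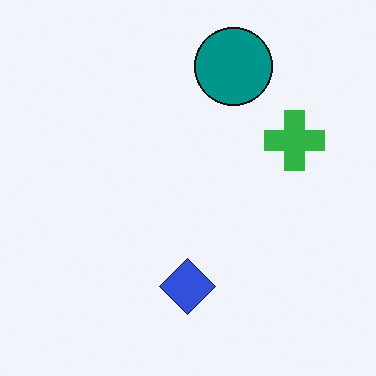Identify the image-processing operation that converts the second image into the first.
Brightened a lot.

Every pixel — background and shapes alike — is uniformly brightened.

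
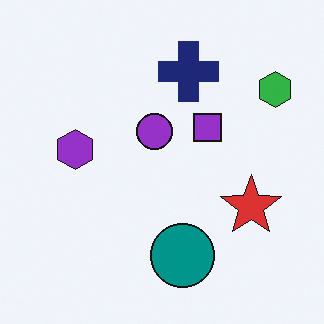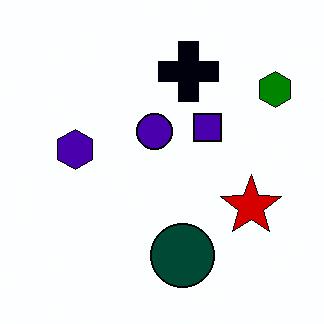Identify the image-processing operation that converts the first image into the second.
The transformation is: given much higher contrast.

Tones are pushed away from mid-grey across the whole image — a global contrast change.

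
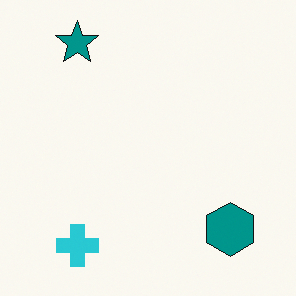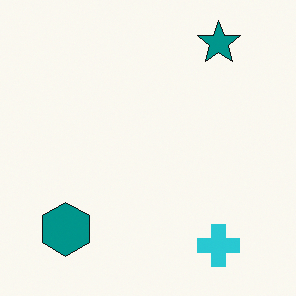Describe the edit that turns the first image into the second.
The transformation is: flipped horizontally (left ↔ right).

The teal hexagon is in the bottom-right of the first image and the bottom-left of the second — shapes on opposite sides of the vertical midline have swapped in a mirror flip.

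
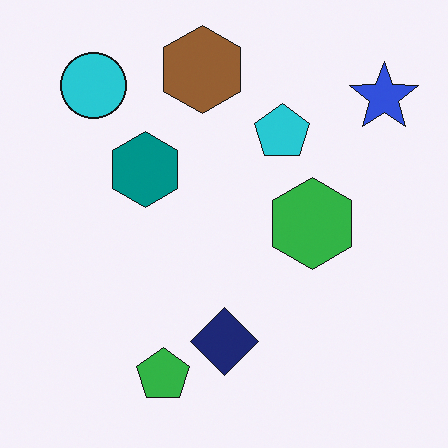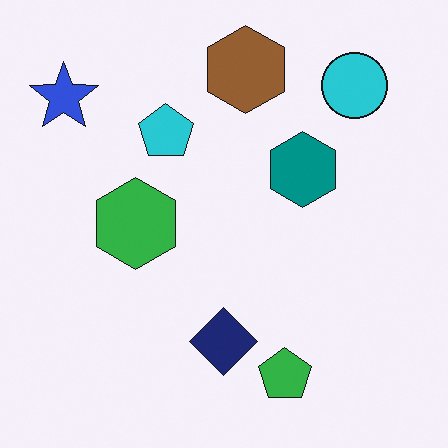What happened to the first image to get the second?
This is the original image flipped horizontally (left ↔ right).

The blue star is in the top-right of the first image and the top-left of the second — shapes on opposite sides of the vertical midline have swapped in a mirror flip.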